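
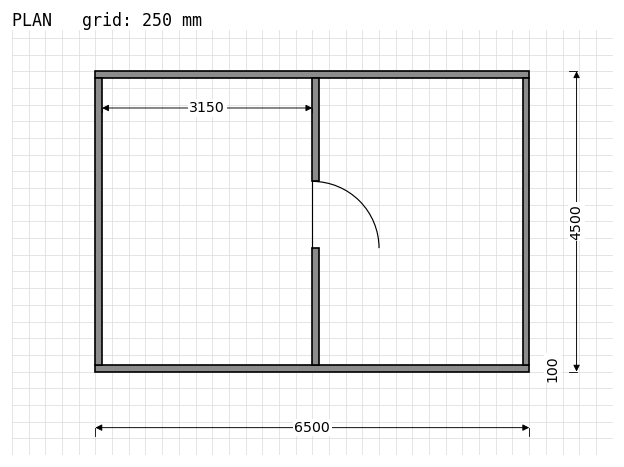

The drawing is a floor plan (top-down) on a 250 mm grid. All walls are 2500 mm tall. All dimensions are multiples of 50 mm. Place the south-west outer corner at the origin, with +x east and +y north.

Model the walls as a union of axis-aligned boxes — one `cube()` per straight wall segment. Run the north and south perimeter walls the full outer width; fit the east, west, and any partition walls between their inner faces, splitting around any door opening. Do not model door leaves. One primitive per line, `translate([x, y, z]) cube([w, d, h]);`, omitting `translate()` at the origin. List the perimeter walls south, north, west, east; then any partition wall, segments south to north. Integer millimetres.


cube([6500, 100, 2500]);
translate([0, 4400, 0]) cube([6500, 100, 2500]);
translate([0, 100, 0]) cube([100, 4300, 2500]);
translate([6400, 100, 0]) cube([100, 4300, 2500]);
translate([3250, 100, 0]) cube([100, 1750, 2500]);
translate([3250, 2850, 0]) cube([100, 1550, 2500]);


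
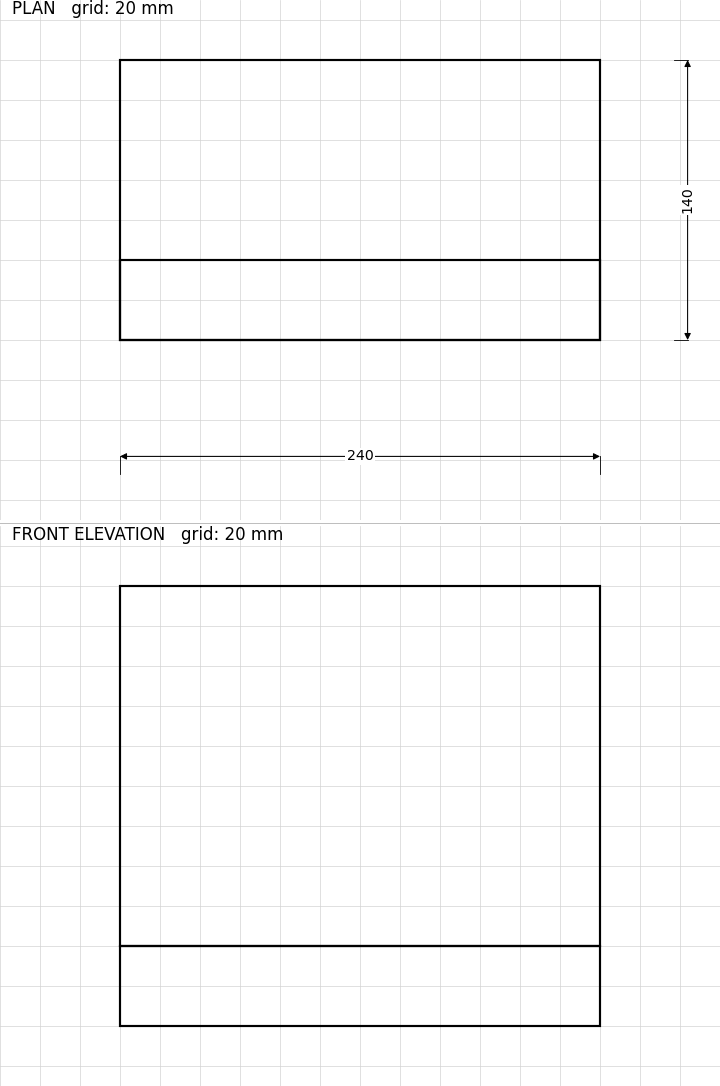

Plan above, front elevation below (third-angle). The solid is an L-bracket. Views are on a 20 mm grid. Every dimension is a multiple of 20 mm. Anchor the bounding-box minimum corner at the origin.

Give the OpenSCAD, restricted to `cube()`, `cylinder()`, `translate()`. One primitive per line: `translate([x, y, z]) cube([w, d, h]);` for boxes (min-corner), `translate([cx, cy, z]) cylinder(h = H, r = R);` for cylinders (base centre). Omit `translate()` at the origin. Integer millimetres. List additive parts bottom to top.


cube([240, 140, 40]);
translate([0, 0, 40]) cube([240, 40, 180]);


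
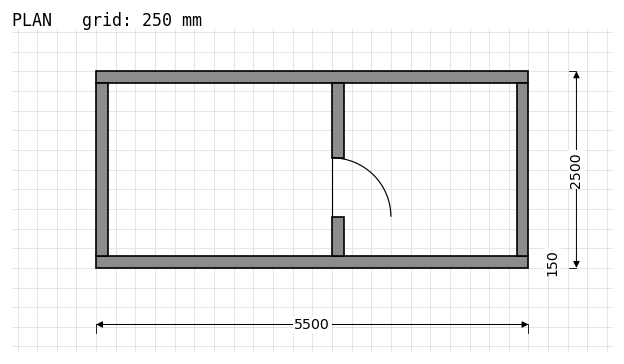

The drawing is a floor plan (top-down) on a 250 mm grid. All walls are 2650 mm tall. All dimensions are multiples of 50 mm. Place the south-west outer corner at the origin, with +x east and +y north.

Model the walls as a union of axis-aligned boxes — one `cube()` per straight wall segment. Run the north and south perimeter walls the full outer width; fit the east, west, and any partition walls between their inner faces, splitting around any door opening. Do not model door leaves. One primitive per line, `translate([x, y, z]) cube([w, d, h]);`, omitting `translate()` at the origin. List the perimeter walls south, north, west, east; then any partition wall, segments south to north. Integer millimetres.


cube([5500, 150, 2650]);
translate([0, 2350, 0]) cube([5500, 150, 2650]);
translate([0, 150, 0]) cube([150, 2200, 2650]);
translate([5350, 150, 0]) cube([150, 2200, 2650]);
translate([3000, 150, 0]) cube([150, 500, 2650]);
translate([3000, 1400, 0]) cube([150, 950, 2650]);


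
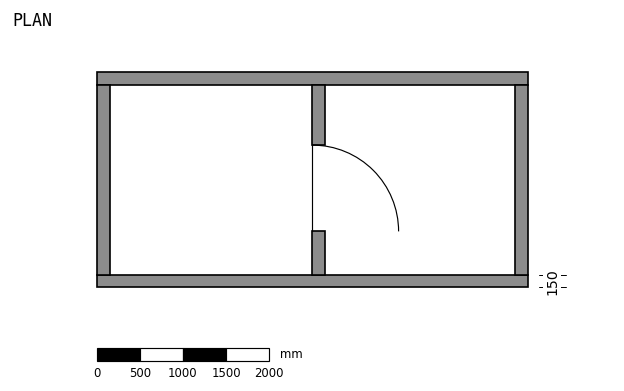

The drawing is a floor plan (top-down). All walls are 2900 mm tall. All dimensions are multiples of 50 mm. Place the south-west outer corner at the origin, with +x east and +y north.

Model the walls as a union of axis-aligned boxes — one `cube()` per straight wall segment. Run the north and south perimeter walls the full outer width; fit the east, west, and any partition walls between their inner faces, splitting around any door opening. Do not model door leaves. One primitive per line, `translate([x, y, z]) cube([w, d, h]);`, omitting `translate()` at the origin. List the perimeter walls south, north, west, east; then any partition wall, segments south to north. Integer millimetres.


cube([5000, 150, 2900]);
translate([0, 2350, 0]) cube([5000, 150, 2900]);
translate([0, 150, 0]) cube([150, 2200, 2900]);
translate([4850, 150, 0]) cube([150, 2200, 2900]);
translate([2500, 150, 0]) cube([150, 500, 2900]);
translate([2500, 1650, 0]) cube([150, 700, 2900]);


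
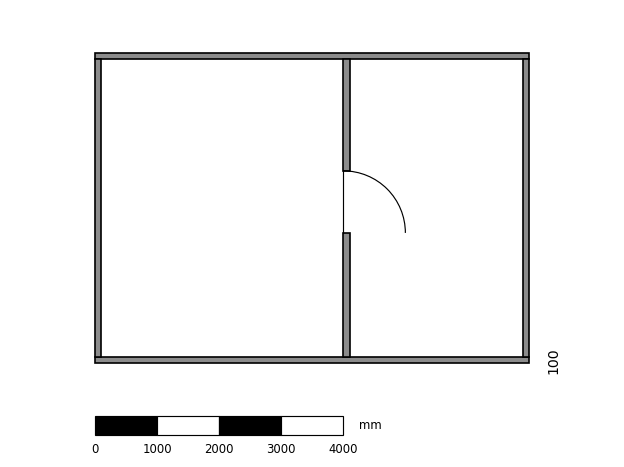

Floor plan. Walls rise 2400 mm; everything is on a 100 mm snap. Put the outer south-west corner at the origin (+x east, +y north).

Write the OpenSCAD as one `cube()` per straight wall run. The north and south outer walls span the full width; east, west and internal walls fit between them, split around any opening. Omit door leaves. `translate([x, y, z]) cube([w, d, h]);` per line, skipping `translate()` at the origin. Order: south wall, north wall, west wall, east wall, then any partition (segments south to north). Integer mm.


cube([7000, 100, 2400]);
translate([0, 4900, 0]) cube([7000, 100, 2400]);
translate([0, 100, 0]) cube([100, 4800, 2400]);
translate([6900, 100, 0]) cube([100, 4800, 2400]);
translate([4000, 100, 0]) cube([100, 2000, 2400]);
translate([4000, 3100, 0]) cube([100, 1800, 2400]);


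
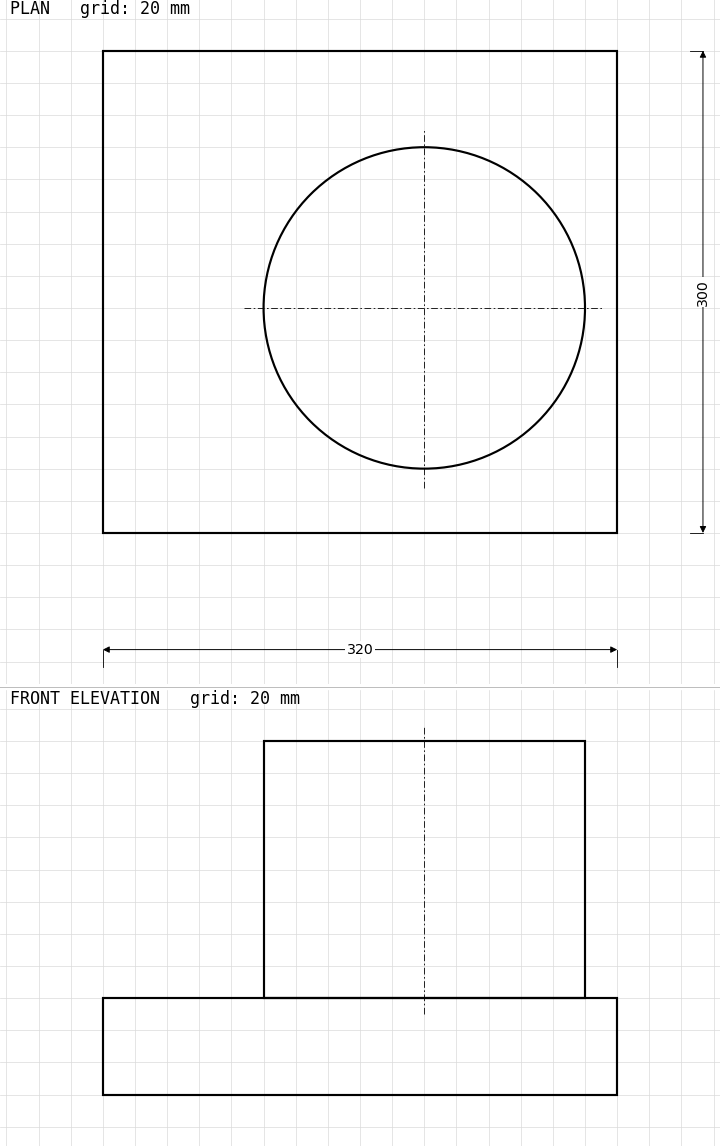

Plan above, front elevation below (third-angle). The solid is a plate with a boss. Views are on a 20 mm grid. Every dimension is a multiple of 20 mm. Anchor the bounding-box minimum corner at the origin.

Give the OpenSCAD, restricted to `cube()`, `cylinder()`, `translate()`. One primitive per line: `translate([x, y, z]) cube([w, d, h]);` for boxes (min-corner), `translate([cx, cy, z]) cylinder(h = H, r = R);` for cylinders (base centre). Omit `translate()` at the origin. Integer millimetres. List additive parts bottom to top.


cube([320, 300, 60]);
translate([200, 140, 60]) cylinder(h = 160, r = 100);


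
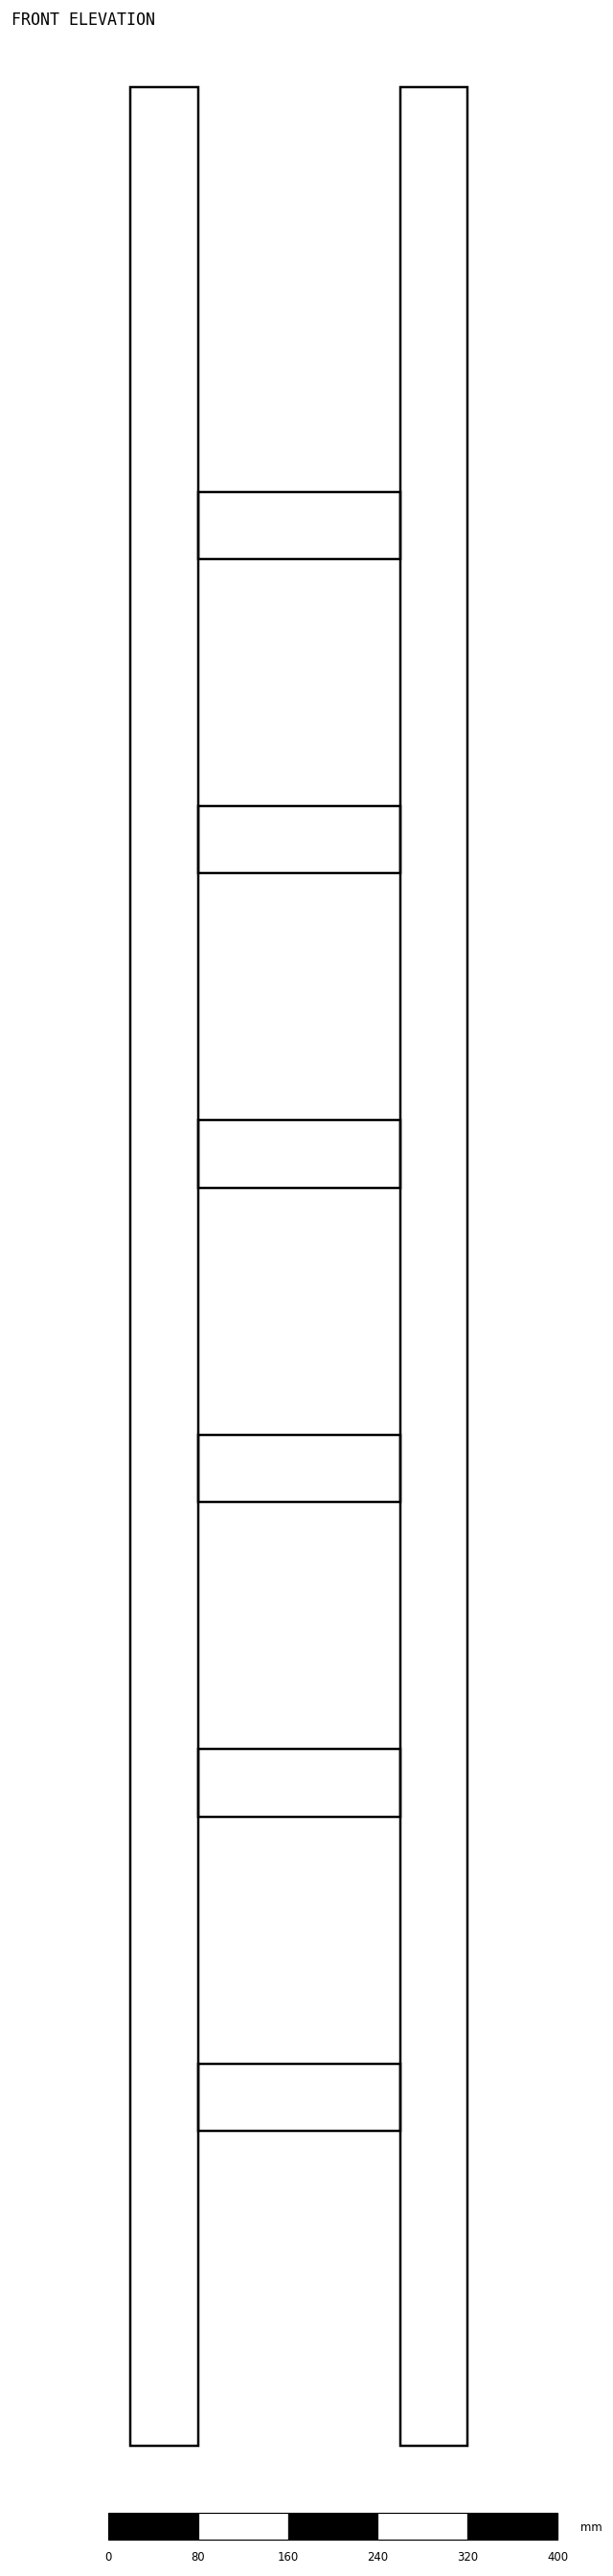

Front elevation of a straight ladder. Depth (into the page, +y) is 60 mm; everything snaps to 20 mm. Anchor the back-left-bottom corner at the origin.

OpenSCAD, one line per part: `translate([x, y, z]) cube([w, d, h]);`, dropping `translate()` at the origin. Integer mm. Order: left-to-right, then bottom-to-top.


cube([60, 60, 2100]);
translate([60, 0, 280]) cube([180, 60, 60]);
translate([60, 0, 560]) cube([180, 60, 60]);
translate([60, 0, 840]) cube([180, 60, 60]);
translate([60, 0, 1120]) cube([180, 60, 60]);
translate([60, 0, 1400]) cube([180, 60, 60]);
translate([60, 0, 1680]) cube([180, 60, 60]);
translate([240, 0, 0]) cube([60, 60, 2100]);


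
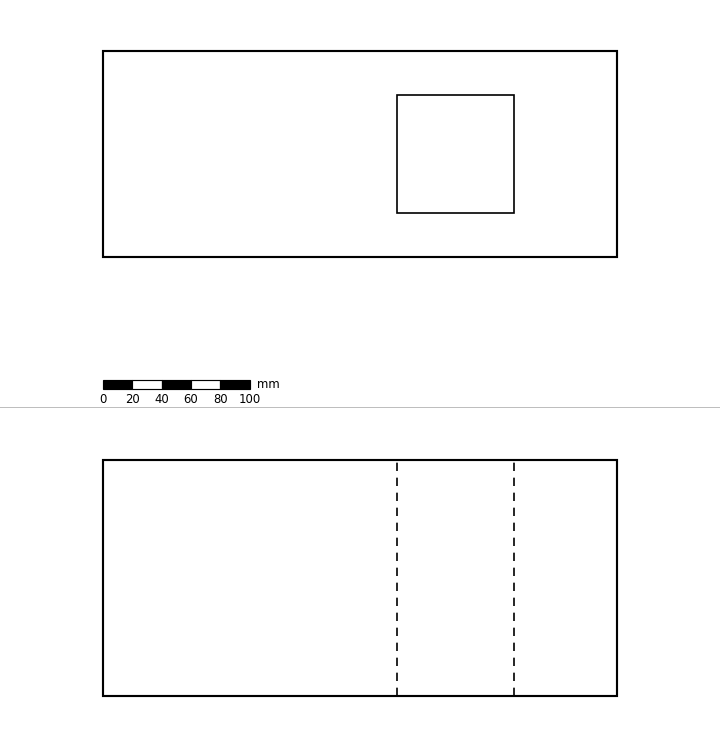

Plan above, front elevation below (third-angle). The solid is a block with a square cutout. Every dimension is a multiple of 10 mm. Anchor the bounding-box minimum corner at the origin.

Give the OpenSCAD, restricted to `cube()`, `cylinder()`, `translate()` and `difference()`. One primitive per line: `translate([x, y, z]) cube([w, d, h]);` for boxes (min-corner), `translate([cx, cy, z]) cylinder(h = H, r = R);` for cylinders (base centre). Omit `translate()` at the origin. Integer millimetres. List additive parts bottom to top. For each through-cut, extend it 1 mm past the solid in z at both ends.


difference() {
  cube([350, 140, 160]);
  translate([200, 30, -1]) cube([80, 80, 162]);
}


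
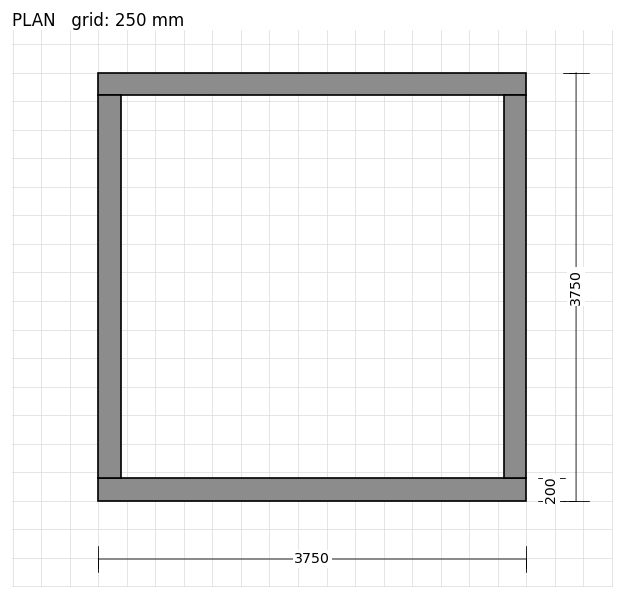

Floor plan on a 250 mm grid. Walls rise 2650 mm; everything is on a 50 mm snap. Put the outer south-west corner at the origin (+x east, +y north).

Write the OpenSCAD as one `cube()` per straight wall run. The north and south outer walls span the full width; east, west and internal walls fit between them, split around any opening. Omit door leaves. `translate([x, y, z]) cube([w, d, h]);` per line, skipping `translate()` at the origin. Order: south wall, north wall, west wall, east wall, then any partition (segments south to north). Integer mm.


cube([3750, 200, 2650]);
translate([0, 3550, 0]) cube([3750, 200, 2650]);
translate([0, 200, 0]) cube([200, 3350, 2650]);
translate([3550, 200, 0]) cube([200, 3350, 2650]);


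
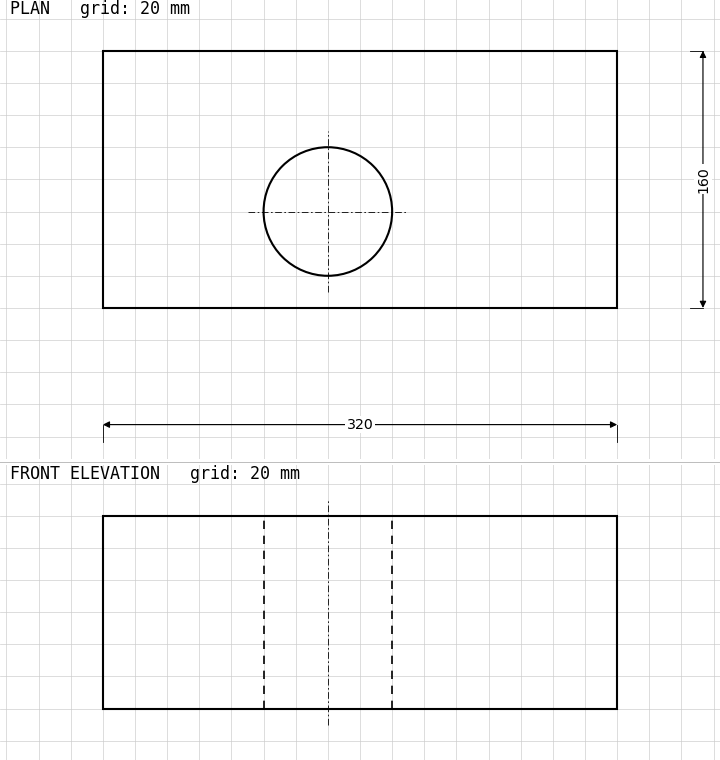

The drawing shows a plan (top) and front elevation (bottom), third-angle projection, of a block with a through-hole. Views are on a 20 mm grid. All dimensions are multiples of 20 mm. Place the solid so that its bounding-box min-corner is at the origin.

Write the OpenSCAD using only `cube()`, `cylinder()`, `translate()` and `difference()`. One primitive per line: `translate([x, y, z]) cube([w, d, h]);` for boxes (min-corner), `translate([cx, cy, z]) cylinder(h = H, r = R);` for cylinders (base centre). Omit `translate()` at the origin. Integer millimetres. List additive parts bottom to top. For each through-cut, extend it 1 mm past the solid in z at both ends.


difference() {
  cube([320, 160, 120]);
  translate([140, 60, -1]) cylinder(h = 122, r = 40);
}


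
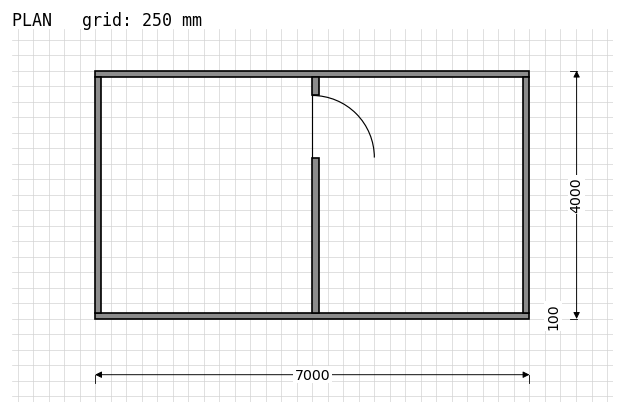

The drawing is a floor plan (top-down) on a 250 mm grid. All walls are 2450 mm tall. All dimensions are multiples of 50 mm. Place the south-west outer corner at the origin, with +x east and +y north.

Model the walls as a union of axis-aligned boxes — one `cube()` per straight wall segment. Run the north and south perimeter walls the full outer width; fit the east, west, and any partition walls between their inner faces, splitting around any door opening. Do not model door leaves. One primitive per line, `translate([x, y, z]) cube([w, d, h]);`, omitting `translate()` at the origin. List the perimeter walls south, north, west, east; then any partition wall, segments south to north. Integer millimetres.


cube([7000, 100, 2450]);
translate([0, 3900, 0]) cube([7000, 100, 2450]);
translate([0, 100, 0]) cube([100, 3800, 2450]);
translate([6900, 100, 0]) cube([100, 3800, 2450]);
translate([3500, 100, 0]) cube([100, 2500, 2450]);
translate([3500, 3600, 0]) cube([100, 300, 2450]);


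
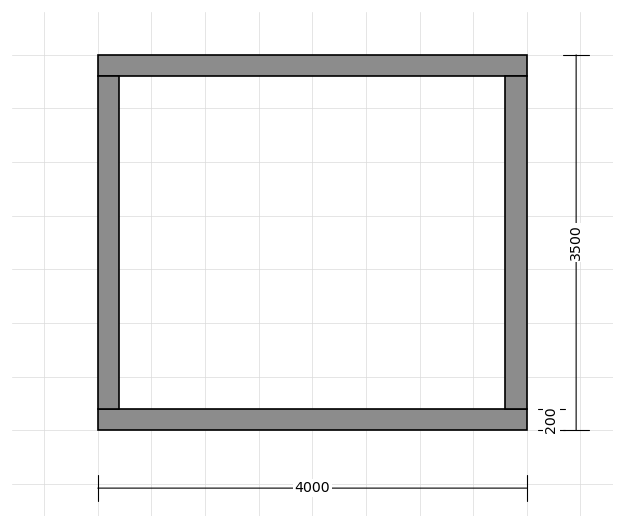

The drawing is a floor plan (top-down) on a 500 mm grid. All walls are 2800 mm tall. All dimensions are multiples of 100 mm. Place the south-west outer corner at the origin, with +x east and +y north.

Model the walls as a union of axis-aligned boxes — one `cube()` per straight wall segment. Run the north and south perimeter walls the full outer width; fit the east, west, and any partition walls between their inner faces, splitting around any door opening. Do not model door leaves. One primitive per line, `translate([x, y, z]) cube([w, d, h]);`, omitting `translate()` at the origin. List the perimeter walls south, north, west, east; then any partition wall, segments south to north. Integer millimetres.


cube([4000, 200, 2800]);
translate([0, 3300, 0]) cube([4000, 200, 2800]);
translate([0, 200, 0]) cube([200, 3100, 2800]);
translate([3800, 200, 0]) cube([200, 3100, 2800]);


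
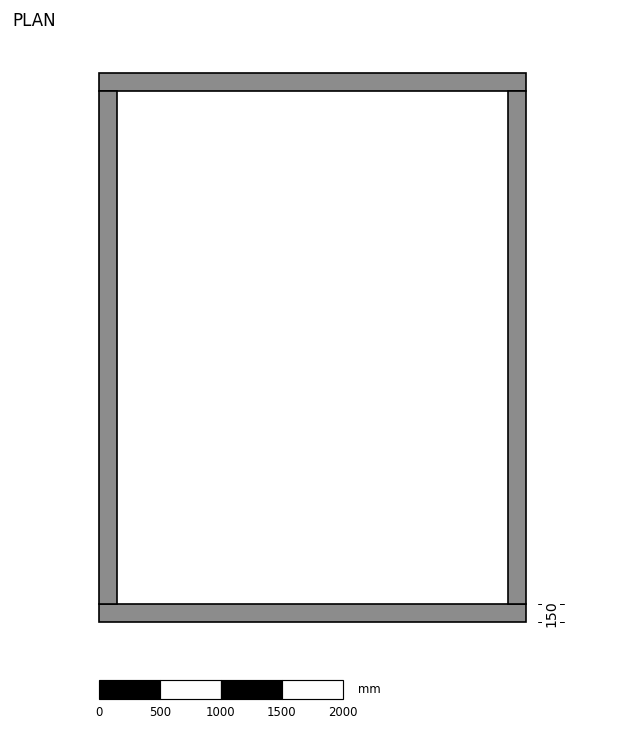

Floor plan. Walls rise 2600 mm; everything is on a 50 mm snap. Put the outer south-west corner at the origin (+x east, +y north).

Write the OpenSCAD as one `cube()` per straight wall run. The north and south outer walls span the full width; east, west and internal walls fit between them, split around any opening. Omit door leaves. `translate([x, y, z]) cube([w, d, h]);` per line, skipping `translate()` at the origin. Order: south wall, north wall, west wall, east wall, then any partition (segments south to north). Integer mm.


cube([3500, 150, 2600]);
translate([0, 4350, 0]) cube([3500, 150, 2600]);
translate([0, 150, 0]) cube([150, 4200, 2600]);
translate([3350, 150, 0]) cube([150, 4200, 2600]);


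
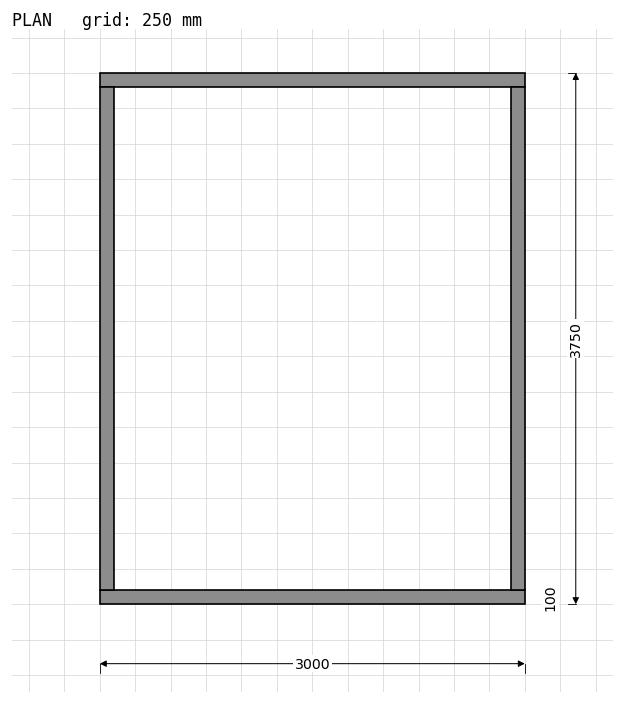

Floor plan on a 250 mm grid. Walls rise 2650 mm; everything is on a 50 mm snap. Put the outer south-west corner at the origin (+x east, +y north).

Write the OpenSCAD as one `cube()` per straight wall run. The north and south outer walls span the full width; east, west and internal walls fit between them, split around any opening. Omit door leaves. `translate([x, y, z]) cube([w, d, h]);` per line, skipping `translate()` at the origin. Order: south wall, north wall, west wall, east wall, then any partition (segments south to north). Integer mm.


cube([3000, 100, 2650]);
translate([0, 3650, 0]) cube([3000, 100, 2650]);
translate([0, 100, 0]) cube([100, 3550, 2650]);
translate([2900, 100, 0]) cube([100, 3550, 2650]);


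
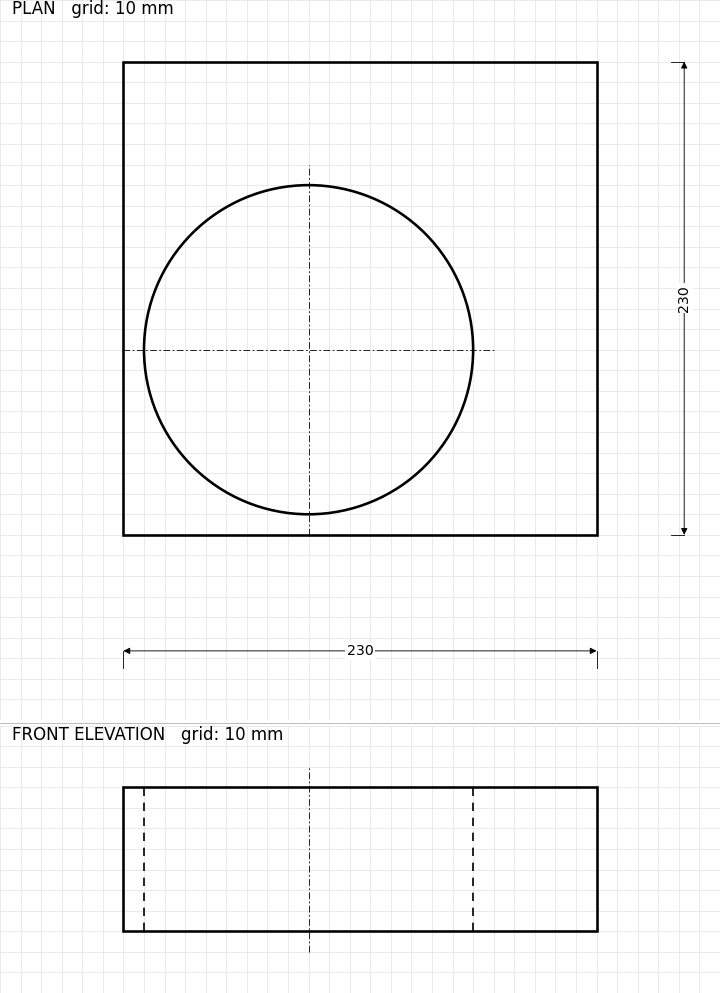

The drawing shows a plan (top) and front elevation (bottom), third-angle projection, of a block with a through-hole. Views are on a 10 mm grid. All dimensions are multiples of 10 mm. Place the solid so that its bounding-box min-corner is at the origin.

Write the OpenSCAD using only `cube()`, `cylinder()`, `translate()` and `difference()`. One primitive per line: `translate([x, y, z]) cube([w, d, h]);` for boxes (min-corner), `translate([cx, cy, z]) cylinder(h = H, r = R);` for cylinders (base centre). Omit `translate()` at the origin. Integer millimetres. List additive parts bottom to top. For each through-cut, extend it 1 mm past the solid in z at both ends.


difference() {
  cube([230, 230, 70]);
  translate([90, 90, -1]) cylinder(h = 72, r = 80);
}


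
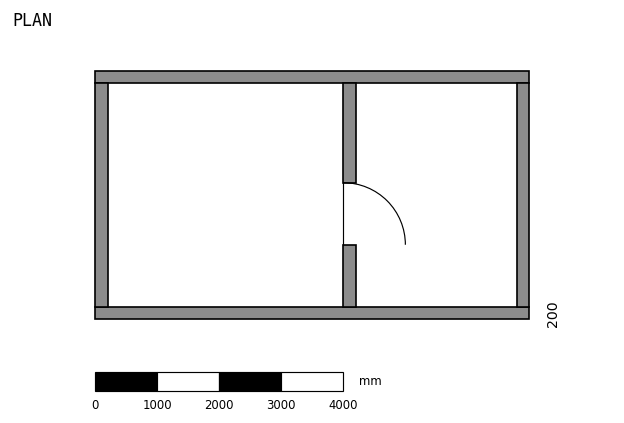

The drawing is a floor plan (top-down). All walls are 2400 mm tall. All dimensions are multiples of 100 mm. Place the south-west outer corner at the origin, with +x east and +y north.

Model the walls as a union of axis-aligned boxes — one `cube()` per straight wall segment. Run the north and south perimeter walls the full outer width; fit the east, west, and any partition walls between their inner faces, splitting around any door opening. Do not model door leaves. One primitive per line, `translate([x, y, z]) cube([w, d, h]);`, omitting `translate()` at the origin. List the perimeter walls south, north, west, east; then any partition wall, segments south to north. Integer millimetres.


cube([7000, 200, 2400]);
translate([0, 3800, 0]) cube([7000, 200, 2400]);
translate([0, 200, 0]) cube([200, 3600, 2400]);
translate([6800, 200, 0]) cube([200, 3600, 2400]);
translate([4000, 200, 0]) cube([200, 1000, 2400]);
translate([4000, 2200, 0]) cube([200, 1600, 2400]);


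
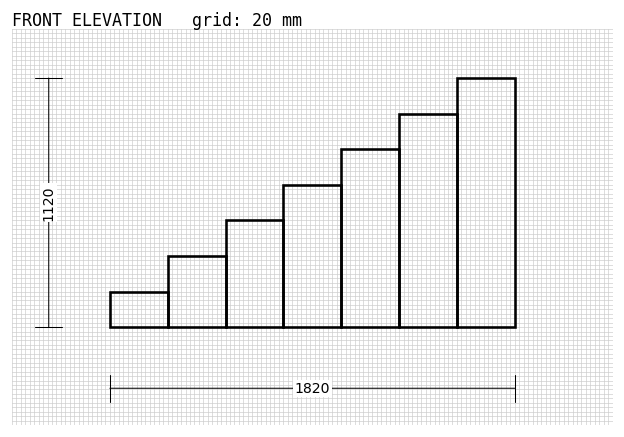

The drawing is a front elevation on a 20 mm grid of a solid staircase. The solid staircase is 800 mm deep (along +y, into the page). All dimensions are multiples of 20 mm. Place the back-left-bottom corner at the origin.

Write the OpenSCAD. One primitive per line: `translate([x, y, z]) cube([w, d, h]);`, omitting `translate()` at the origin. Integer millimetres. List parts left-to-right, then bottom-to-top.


cube([260, 800, 160]);
translate([260, 0, 0]) cube([260, 800, 320]);
translate([520, 0, 0]) cube([260, 800, 480]);
translate([780, 0, 0]) cube([260, 800, 640]);
translate([1040, 0, 0]) cube([260, 800, 800]);
translate([1300, 0, 0]) cube([260, 800, 960]);
translate([1560, 0, 0]) cube([260, 800, 1120]);


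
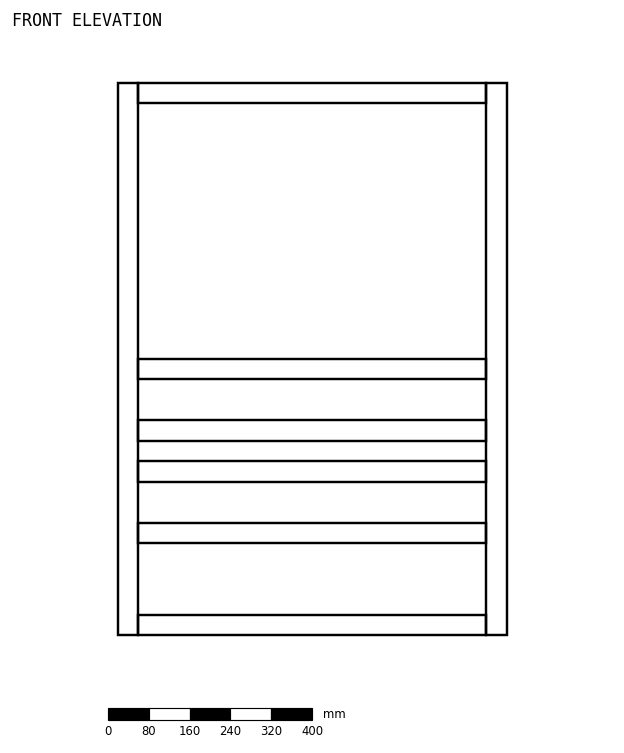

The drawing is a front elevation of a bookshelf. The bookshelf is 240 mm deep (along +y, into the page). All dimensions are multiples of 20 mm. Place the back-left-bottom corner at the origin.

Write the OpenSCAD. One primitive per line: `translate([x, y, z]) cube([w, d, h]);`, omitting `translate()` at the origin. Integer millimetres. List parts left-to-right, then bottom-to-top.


cube([40, 240, 1080]);
translate([40, 0, 0]) cube([680, 240, 40]);
translate([40, 0, 180]) cube([680, 240, 40]);
translate([40, 0, 300]) cube([680, 240, 40]);
translate([40, 0, 380]) cube([680, 240, 40]);
translate([40, 0, 500]) cube([680, 240, 40]);
translate([40, 0, 1040]) cube([680, 240, 40]);
translate([720, 0, 0]) cube([40, 240, 1080]);


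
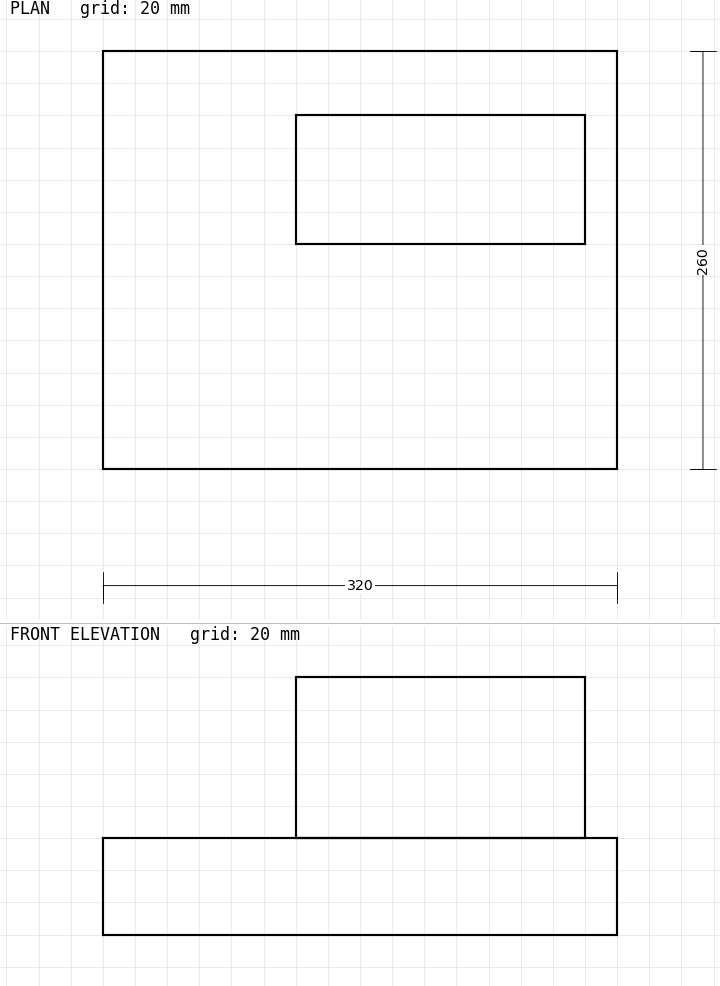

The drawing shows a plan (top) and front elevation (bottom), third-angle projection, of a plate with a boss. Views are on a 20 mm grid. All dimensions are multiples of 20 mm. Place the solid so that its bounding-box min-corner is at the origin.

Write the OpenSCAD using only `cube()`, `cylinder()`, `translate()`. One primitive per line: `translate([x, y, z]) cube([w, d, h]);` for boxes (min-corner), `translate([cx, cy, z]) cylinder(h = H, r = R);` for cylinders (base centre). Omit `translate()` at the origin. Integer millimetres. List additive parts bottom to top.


cube([320, 260, 60]);
translate([120, 140, 60]) cube([180, 80, 100]);


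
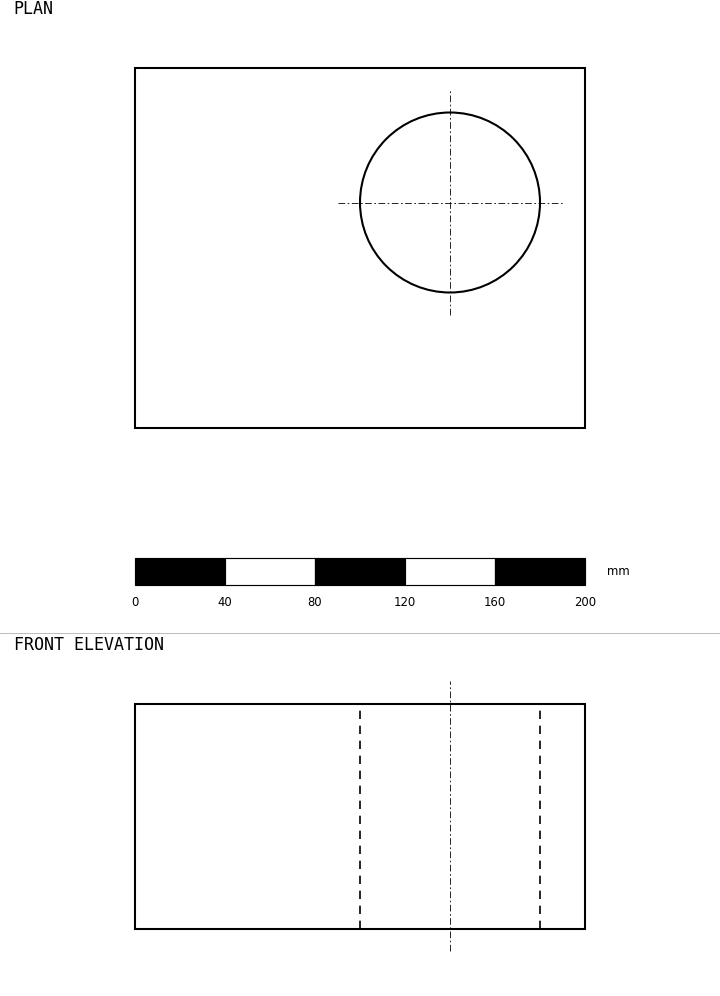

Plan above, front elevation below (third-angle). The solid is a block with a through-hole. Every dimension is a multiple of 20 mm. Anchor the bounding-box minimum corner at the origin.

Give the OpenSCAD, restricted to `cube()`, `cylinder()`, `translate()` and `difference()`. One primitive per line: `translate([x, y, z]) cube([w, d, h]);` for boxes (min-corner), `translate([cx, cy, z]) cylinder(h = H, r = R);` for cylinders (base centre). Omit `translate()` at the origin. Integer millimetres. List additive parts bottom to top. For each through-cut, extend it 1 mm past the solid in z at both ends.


difference() {
  cube([200, 160, 100]);
  translate([140, 100, -1]) cylinder(h = 102, r = 40);
}


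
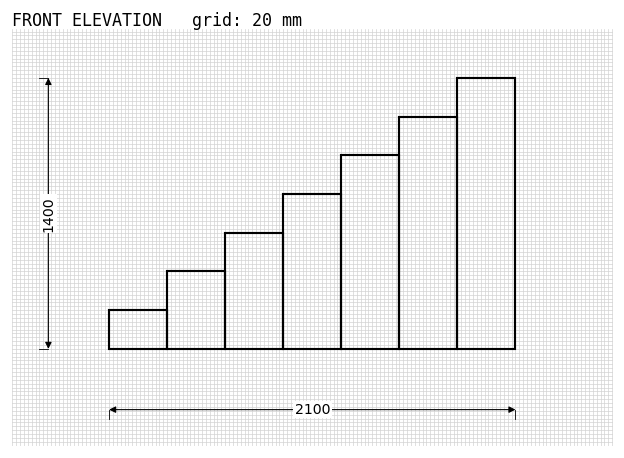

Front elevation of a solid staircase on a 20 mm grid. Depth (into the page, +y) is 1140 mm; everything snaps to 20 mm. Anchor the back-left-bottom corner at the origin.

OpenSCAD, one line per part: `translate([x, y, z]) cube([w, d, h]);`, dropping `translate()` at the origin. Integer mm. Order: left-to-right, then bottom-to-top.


cube([300, 1140, 200]);
translate([300, 0, 0]) cube([300, 1140, 400]);
translate([600, 0, 0]) cube([300, 1140, 600]);
translate([900, 0, 0]) cube([300, 1140, 800]);
translate([1200, 0, 0]) cube([300, 1140, 1000]);
translate([1500, 0, 0]) cube([300, 1140, 1200]);
translate([1800, 0, 0]) cube([300, 1140, 1400]);


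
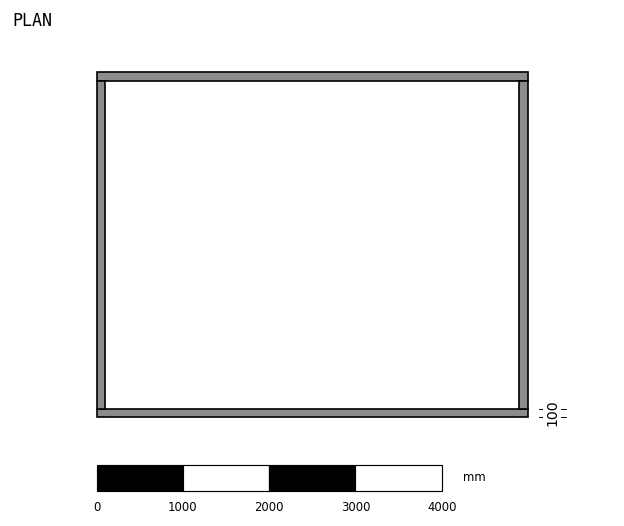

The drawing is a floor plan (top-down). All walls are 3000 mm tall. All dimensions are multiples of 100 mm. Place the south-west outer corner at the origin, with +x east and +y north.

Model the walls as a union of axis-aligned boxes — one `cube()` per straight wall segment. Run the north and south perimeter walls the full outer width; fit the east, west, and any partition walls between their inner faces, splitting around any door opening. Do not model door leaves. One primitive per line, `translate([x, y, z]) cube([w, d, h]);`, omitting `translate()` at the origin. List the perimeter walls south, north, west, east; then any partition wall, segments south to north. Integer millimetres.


cube([5000, 100, 3000]);
translate([0, 3900, 0]) cube([5000, 100, 3000]);
translate([0, 100, 0]) cube([100, 3800, 3000]);
translate([4900, 100, 0]) cube([100, 3800, 3000]);


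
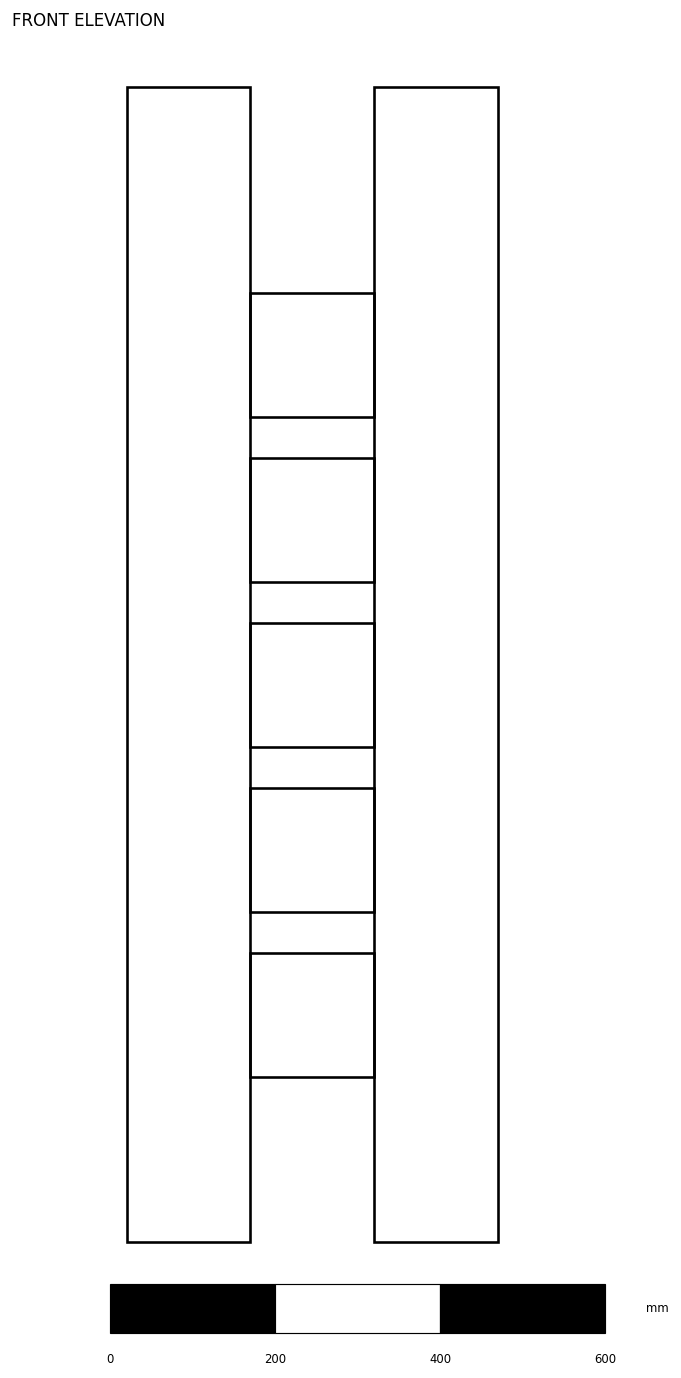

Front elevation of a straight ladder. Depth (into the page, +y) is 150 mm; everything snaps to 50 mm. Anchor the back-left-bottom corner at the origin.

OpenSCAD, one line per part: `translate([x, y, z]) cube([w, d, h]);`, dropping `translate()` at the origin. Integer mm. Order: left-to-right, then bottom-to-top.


cube([150, 150, 1400]);
translate([150, 0, 200]) cube([150, 150, 150]);
translate([150, 0, 400]) cube([150, 150, 150]);
translate([150, 0, 600]) cube([150, 150, 150]);
translate([150, 0, 800]) cube([150, 150, 150]);
translate([150, 0, 1000]) cube([150, 150, 150]);
translate([300, 0, 0]) cube([150, 150, 1400]);


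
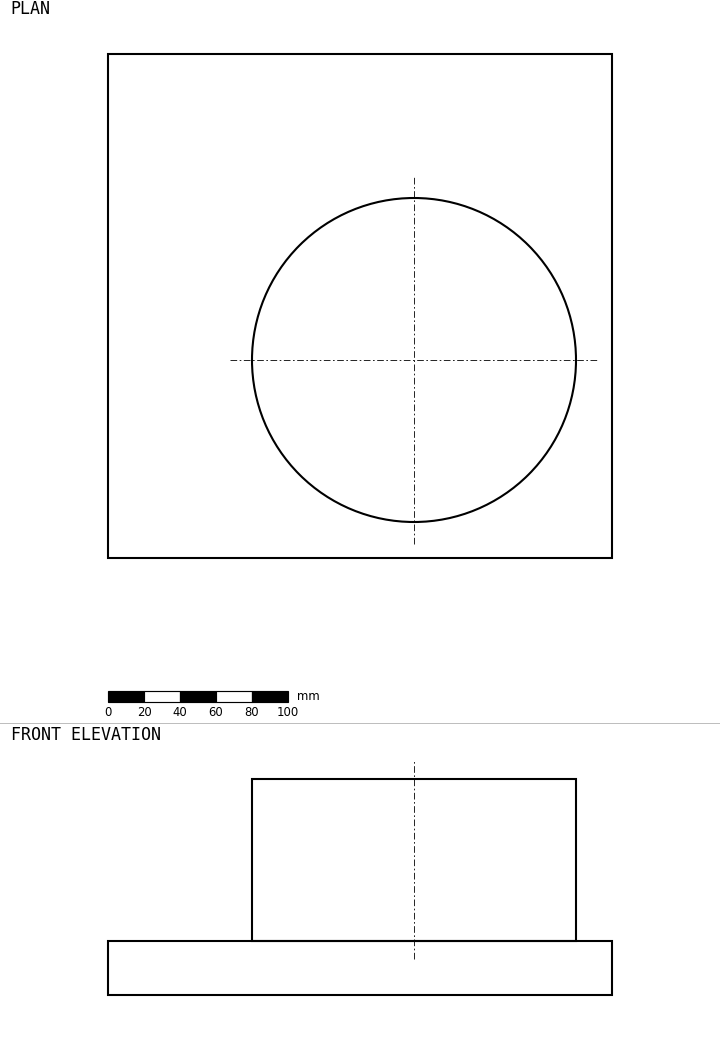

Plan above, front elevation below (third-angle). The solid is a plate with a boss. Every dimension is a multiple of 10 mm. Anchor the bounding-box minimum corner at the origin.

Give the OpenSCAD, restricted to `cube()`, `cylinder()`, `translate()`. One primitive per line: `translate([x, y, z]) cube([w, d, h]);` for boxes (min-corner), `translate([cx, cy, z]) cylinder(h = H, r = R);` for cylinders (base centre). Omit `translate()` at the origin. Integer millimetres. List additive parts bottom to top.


cube([280, 280, 30]);
translate([170, 110, 30]) cylinder(h = 90, r = 90);


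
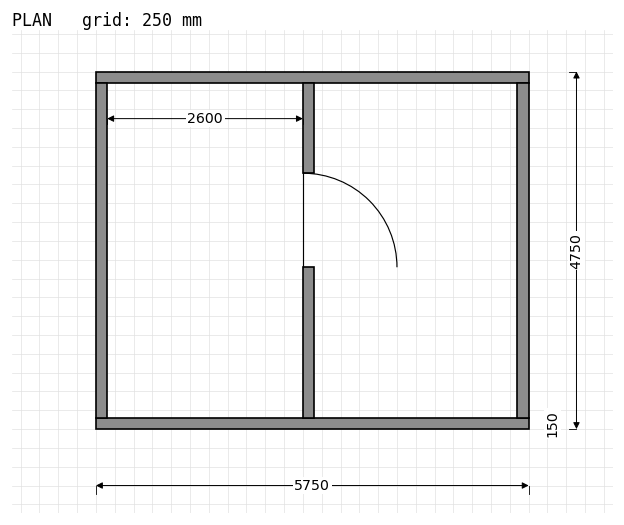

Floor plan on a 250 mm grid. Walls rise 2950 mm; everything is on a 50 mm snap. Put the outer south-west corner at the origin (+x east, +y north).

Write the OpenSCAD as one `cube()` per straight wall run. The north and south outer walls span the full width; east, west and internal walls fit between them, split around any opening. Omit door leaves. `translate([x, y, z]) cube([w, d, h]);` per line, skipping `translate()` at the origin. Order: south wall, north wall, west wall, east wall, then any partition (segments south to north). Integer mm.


cube([5750, 150, 2950]);
translate([0, 4600, 0]) cube([5750, 150, 2950]);
translate([0, 150, 0]) cube([150, 4450, 2950]);
translate([5600, 150, 0]) cube([150, 4450, 2950]);
translate([2750, 150, 0]) cube([150, 2000, 2950]);
translate([2750, 3400, 0]) cube([150, 1200, 2950]);


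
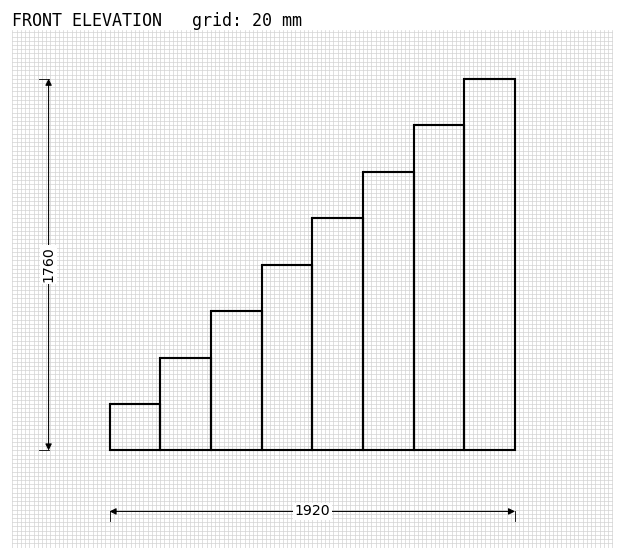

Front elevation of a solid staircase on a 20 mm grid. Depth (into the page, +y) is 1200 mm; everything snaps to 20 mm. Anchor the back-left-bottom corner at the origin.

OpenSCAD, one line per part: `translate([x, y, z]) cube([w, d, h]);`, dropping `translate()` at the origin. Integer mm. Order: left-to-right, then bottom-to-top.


cube([240, 1200, 220]);
translate([240, 0, 0]) cube([240, 1200, 440]);
translate([480, 0, 0]) cube([240, 1200, 660]);
translate([720, 0, 0]) cube([240, 1200, 880]);
translate([960, 0, 0]) cube([240, 1200, 1100]);
translate([1200, 0, 0]) cube([240, 1200, 1320]);
translate([1440, 0, 0]) cube([240, 1200, 1540]);
translate([1680, 0, 0]) cube([240, 1200, 1760]);


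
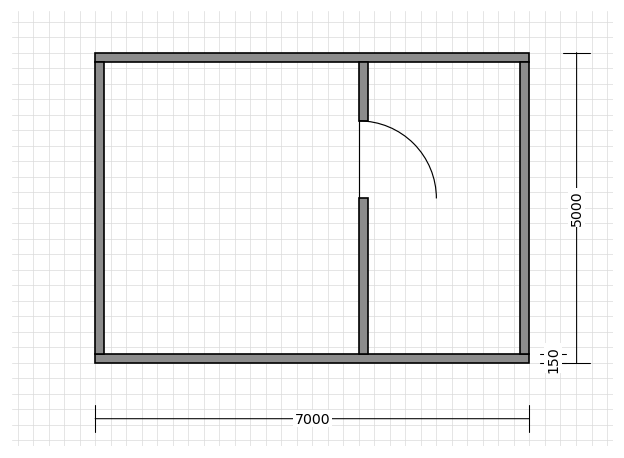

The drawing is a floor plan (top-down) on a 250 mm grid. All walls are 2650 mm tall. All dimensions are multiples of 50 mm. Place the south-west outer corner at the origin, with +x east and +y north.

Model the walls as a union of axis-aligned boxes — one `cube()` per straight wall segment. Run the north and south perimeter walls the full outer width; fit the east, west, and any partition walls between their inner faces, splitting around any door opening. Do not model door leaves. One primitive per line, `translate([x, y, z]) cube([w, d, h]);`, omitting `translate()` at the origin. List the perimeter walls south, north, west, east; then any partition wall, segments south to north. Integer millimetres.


cube([7000, 150, 2650]);
translate([0, 4850, 0]) cube([7000, 150, 2650]);
translate([0, 150, 0]) cube([150, 4700, 2650]);
translate([6850, 150, 0]) cube([150, 4700, 2650]);
translate([4250, 150, 0]) cube([150, 2500, 2650]);
translate([4250, 3900, 0]) cube([150, 950, 2650]);


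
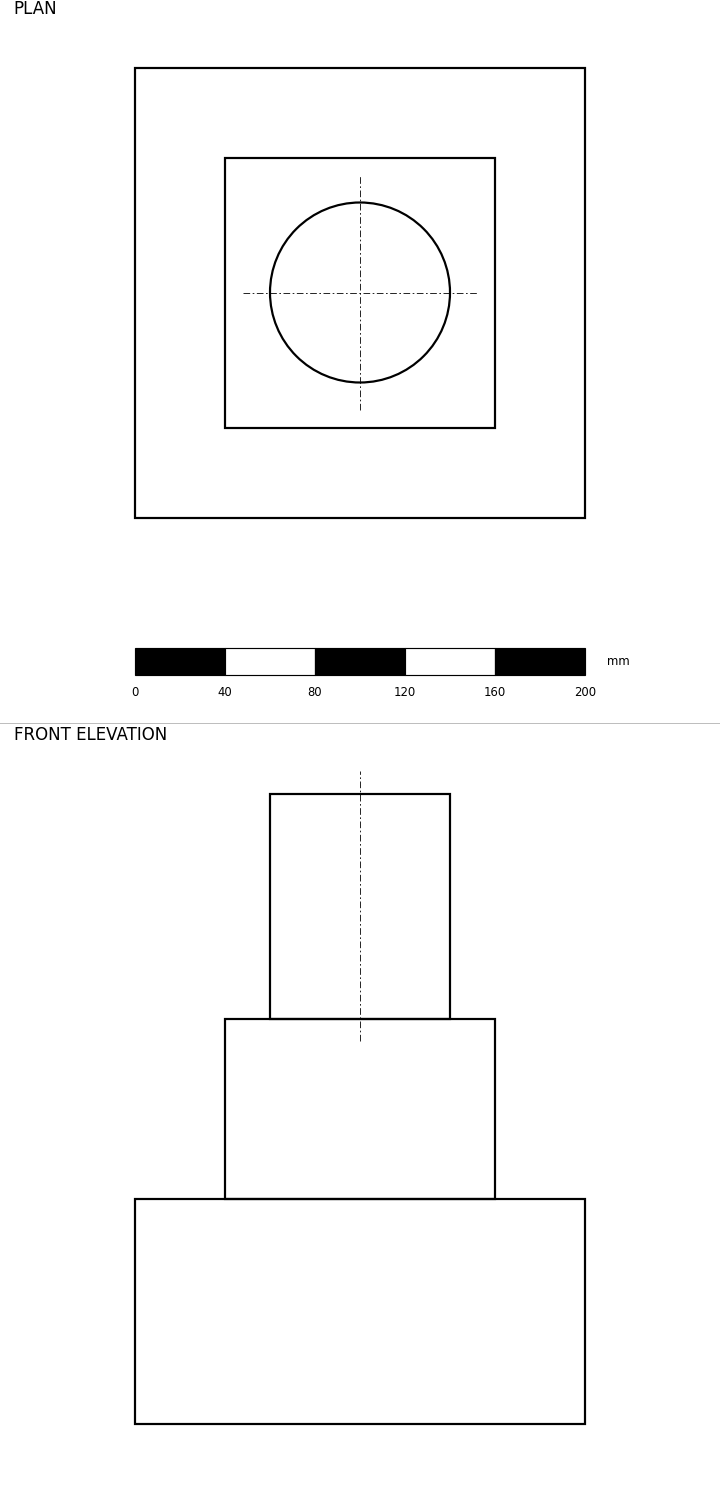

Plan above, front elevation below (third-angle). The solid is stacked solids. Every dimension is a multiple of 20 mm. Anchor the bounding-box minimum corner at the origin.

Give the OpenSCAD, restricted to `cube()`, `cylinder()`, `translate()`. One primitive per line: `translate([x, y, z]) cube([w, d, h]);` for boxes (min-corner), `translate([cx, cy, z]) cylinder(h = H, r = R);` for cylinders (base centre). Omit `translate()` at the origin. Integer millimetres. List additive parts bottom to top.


cube([200, 200, 100]);
translate([40, 40, 100]) cube([120, 120, 80]);
translate([100, 100, 180]) cylinder(h = 100, r = 40);


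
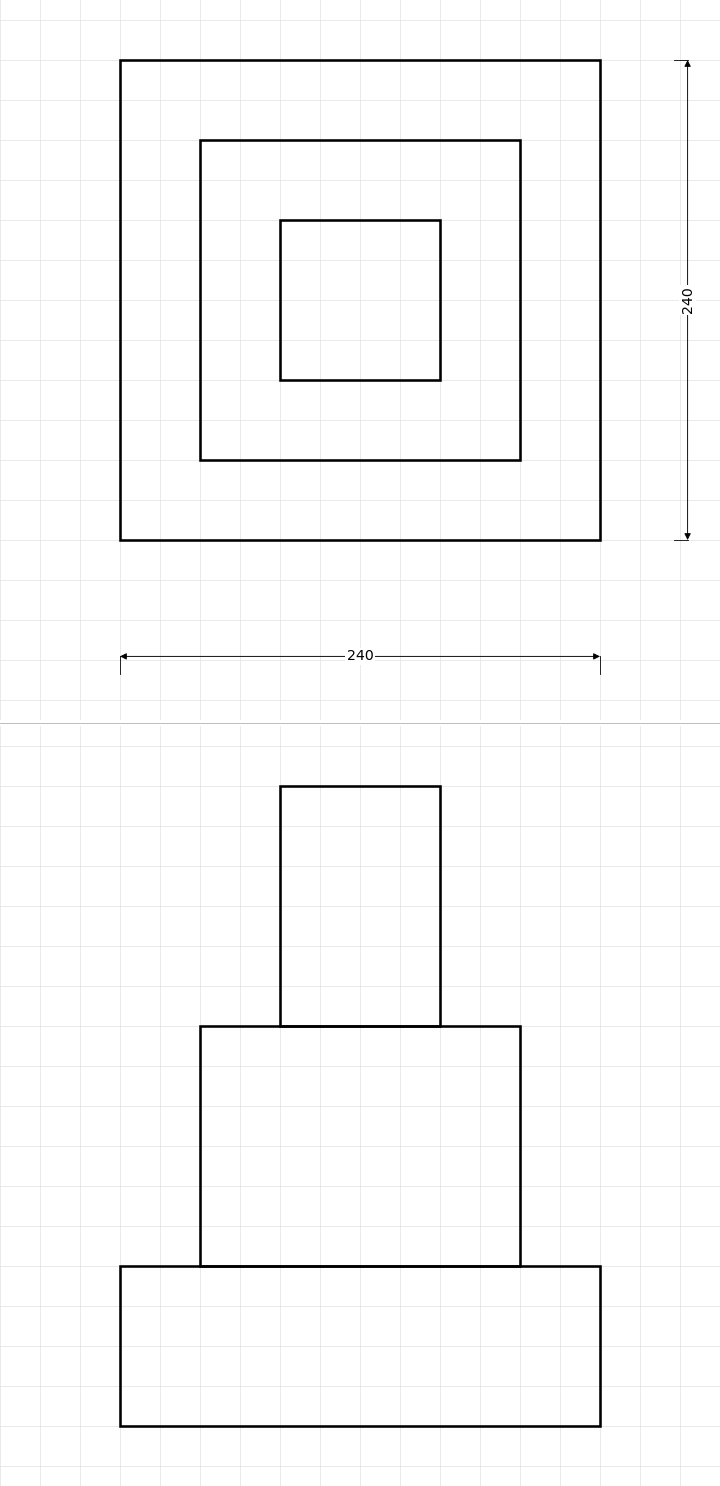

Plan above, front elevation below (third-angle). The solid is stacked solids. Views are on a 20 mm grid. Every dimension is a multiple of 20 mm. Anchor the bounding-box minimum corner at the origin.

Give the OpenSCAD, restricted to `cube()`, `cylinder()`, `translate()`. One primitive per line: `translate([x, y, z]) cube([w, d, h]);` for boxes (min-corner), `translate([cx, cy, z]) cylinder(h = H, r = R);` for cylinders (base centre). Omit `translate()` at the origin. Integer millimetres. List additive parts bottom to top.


cube([240, 240, 80]);
translate([40, 40, 80]) cube([160, 160, 120]);
translate([80, 80, 200]) cube([80, 80, 120]);


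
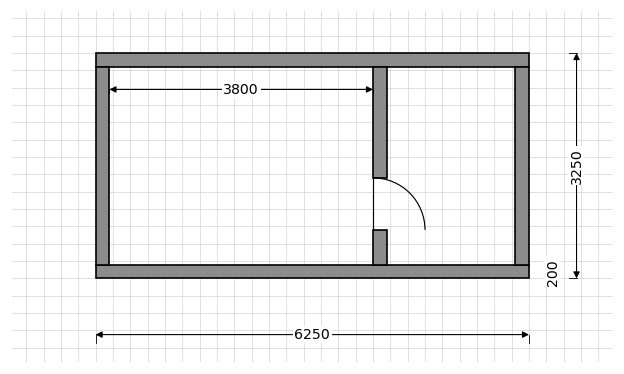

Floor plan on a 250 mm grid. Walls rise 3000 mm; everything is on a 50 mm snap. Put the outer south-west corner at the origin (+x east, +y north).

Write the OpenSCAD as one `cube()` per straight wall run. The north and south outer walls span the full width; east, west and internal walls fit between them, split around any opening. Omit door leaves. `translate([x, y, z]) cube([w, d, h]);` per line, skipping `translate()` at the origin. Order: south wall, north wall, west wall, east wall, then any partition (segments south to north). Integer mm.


cube([6250, 200, 3000]);
translate([0, 3050, 0]) cube([6250, 200, 3000]);
translate([0, 200, 0]) cube([200, 2850, 3000]);
translate([6050, 200, 0]) cube([200, 2850, 3000]);
translate([4000, 200, 0]) cube([200, 500, 3000]);
translate([4000, 1450, 0]) cube([200, 1600, 3000]);


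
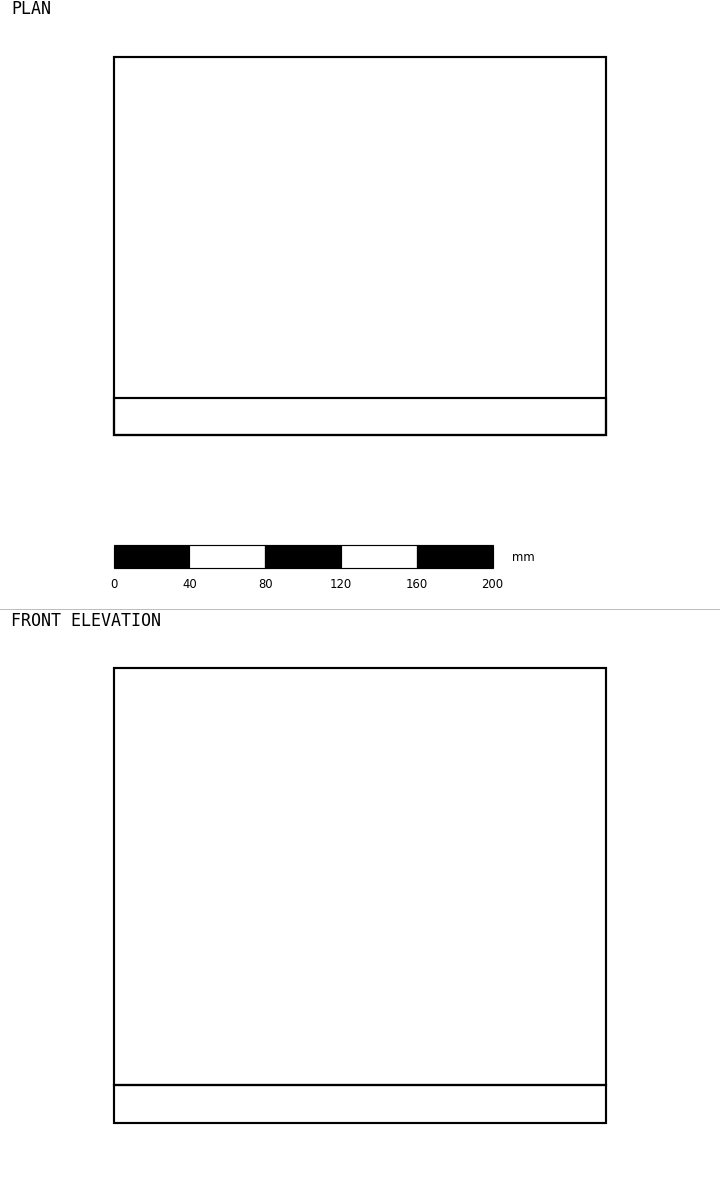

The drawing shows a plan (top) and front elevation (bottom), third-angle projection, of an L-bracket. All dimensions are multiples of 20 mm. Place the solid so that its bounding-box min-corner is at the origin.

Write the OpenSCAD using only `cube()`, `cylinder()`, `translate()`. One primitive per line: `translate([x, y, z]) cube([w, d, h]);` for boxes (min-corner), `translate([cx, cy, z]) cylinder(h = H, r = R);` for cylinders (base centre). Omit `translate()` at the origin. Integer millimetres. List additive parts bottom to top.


cube([260, 200, 20]);
translate([0, 0, 20]) cube([260, 20, 220]);


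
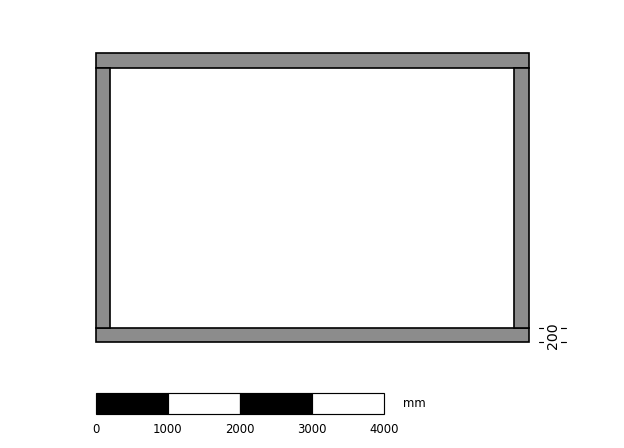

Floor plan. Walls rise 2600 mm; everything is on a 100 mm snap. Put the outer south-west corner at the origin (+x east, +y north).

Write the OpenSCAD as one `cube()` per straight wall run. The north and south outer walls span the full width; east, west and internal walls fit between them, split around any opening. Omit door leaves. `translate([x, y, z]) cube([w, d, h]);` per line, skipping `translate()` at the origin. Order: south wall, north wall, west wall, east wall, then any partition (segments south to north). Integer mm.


cube([6000, 200, 2600]);
translate([0, 3800, 0]) cube([6000, 200, 2600]);
translate([0, 200, 0]) cube([200, 3600, 2600]);
translate([5800, 200, 0]) cube([200, 3600, 2600]);


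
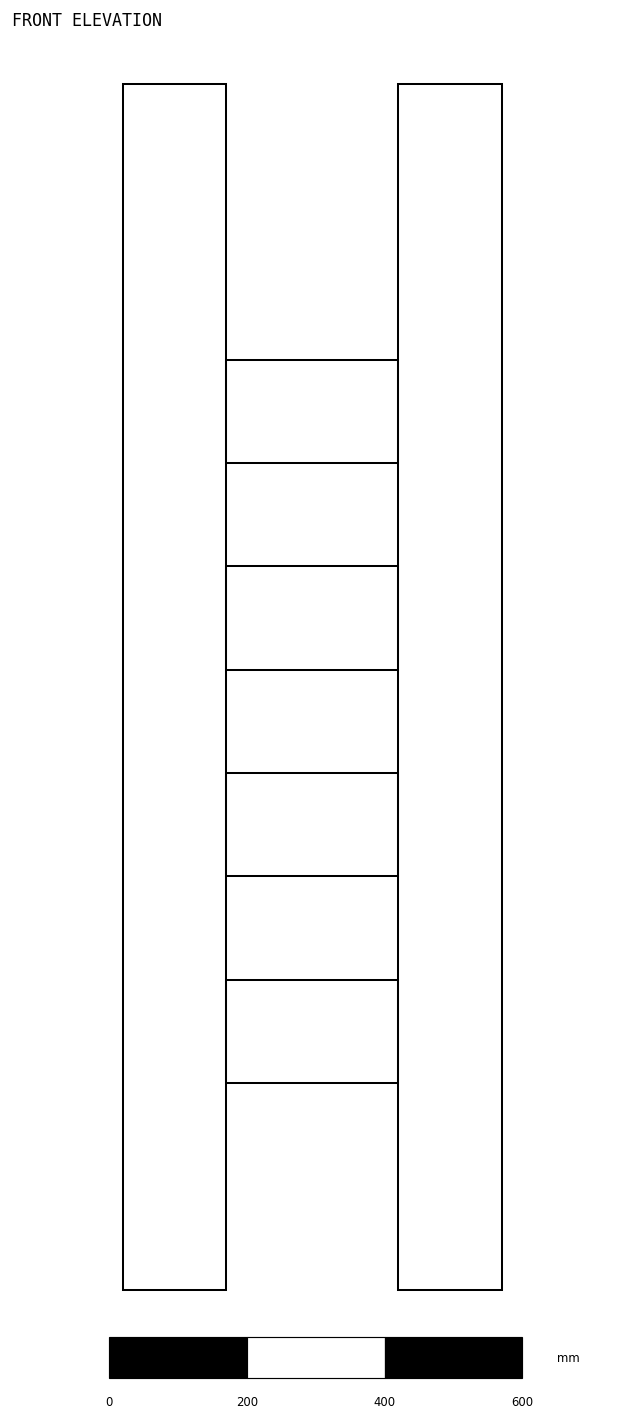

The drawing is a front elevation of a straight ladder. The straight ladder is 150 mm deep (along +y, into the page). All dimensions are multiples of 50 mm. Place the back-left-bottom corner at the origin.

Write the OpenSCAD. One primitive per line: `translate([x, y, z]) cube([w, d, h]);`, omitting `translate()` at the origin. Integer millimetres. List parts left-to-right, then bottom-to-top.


cube([150, 150, 1750]);
translate([150, 0, 300]) cube([250, 150, 150]);
translate([150, 0, 600]) cube([250, 150, 150]);
translate([150, 0, 900]) cube([250, 150, 150]);
translate([150, 0, 1200]) cube([250, 150, 150]);
translate([400, 0, 0]) cube([150, 150, 1750]);


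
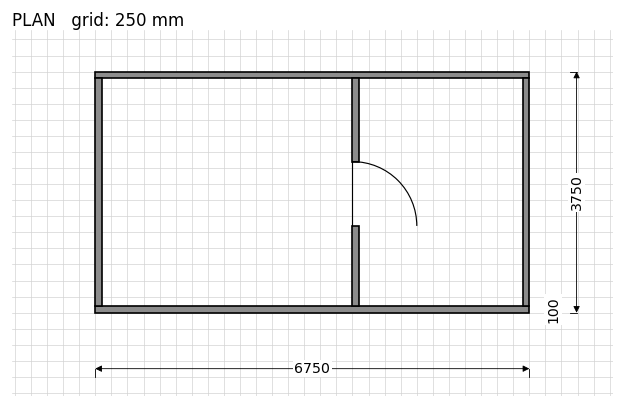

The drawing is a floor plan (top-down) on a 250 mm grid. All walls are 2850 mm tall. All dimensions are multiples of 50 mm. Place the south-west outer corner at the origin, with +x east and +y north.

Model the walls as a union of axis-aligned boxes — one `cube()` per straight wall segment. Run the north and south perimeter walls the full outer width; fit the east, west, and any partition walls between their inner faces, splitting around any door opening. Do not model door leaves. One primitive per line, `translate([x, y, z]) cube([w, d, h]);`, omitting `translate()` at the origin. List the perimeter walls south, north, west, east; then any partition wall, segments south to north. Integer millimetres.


cube([6750, 100, 2850]);
translate([0, 3650, 0]) cube([6750, 100, 2850]);
translate([0, 100, 0]) cube([100, 3550, 2850]);
translate([6650, 100, 0]) cube([100, 3550, 2850]);
translate([4000, 100, 0]) cube([100, 1250, 2850]);
translate([4000, 2350, 0]) cube([100, 1300, 2850]);


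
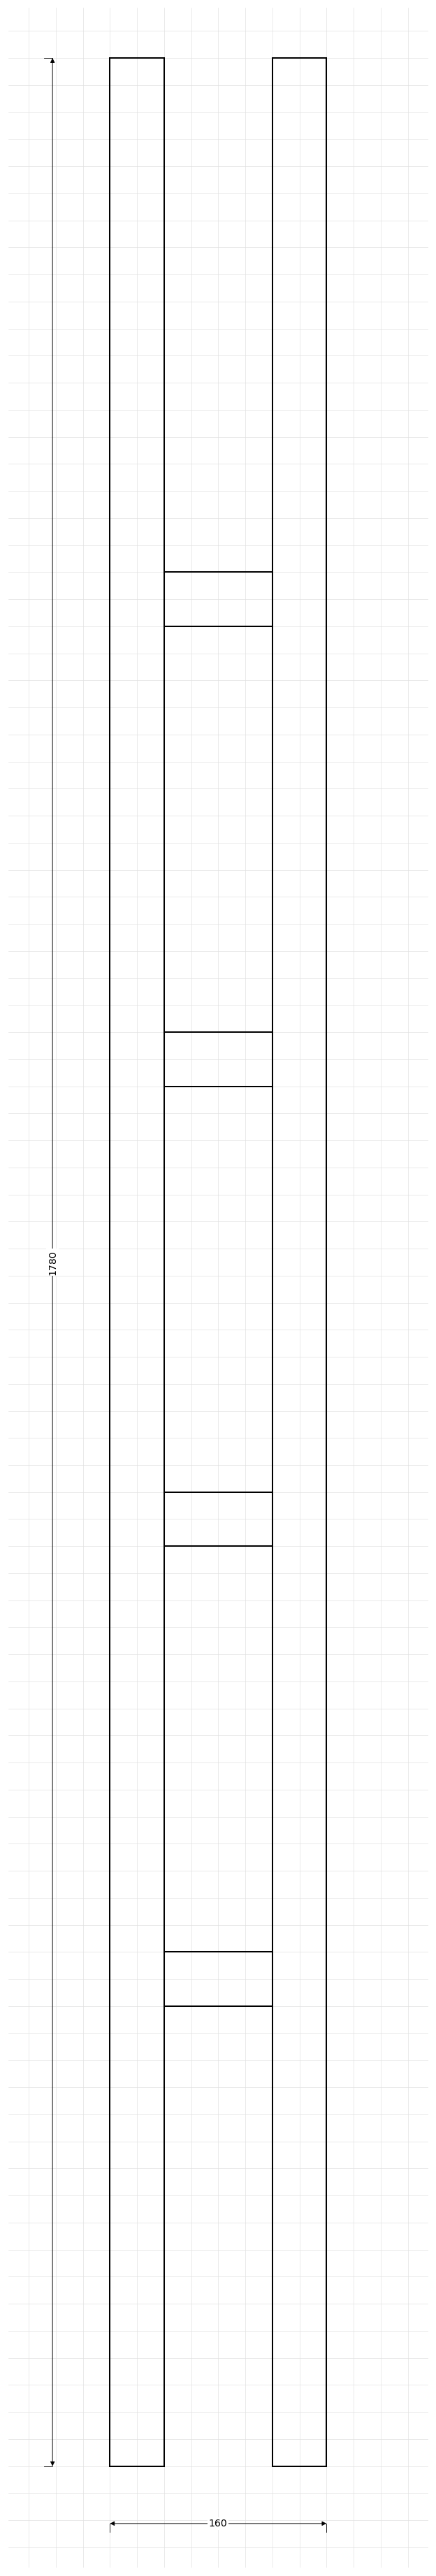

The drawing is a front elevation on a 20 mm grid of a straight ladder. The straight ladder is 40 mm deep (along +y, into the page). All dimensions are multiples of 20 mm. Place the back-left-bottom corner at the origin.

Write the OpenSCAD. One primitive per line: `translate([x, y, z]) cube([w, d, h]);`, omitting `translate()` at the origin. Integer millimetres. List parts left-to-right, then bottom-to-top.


cube([40, 40, 1780]);
translate([40, 0, 340]) cube([80, 40, 40]);
translate([40, 0, 680]) cube([80, 40, 40]);
translate([40, 0, 1020]) cube([80, 40, 40]);
translate([40, 0, 1360]) cube([80, 40, 40]);
translate([120, 0, 0]) cube([40, 40, 1780]);


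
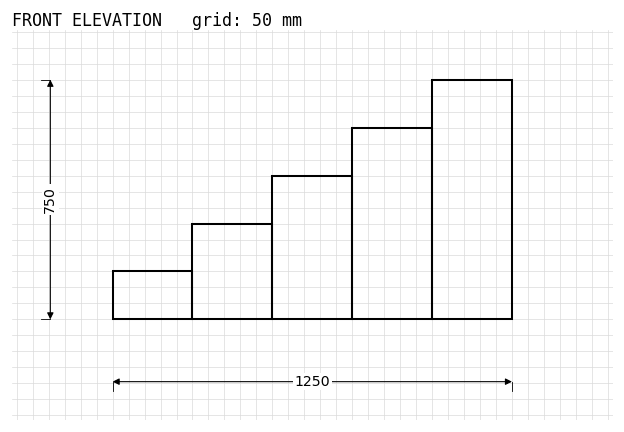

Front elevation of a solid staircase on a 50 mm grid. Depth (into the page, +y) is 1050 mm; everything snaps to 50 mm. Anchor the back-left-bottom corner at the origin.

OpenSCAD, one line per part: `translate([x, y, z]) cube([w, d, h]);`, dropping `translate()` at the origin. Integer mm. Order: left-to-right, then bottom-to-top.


cube([250, 1050, 150]);
translate([250, 0, 0]) cube([250, 1050, 300]);
translate([500, 0, 0]) cube([250, 1050, 450]);
translate([750, 0, 0]) cube([250, 1050, 600]);
translate([1000, 0, 0]) cube([250, 1050, 750]);


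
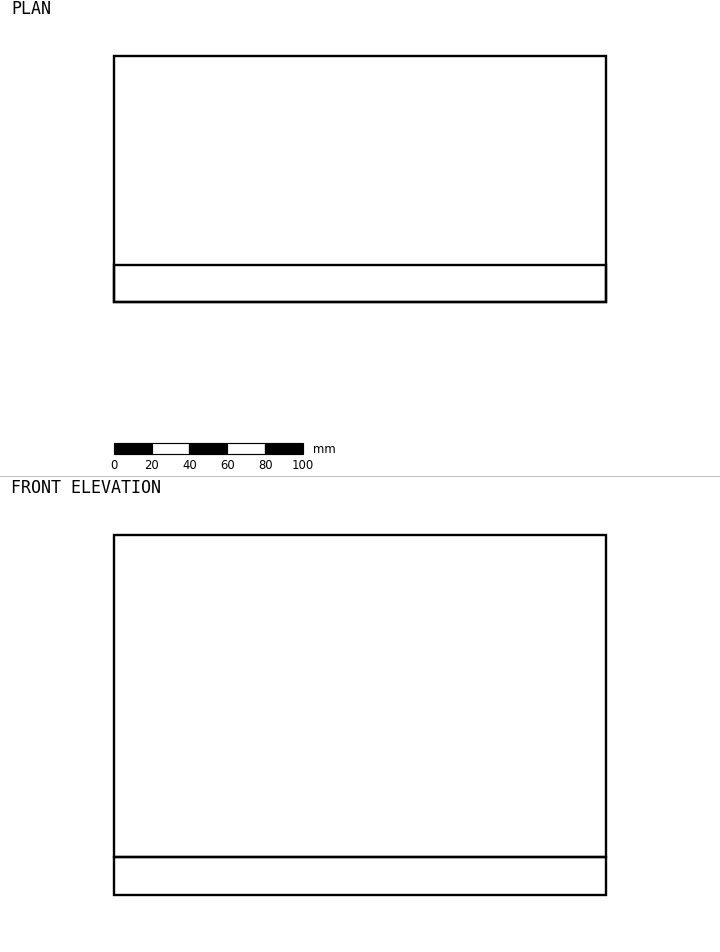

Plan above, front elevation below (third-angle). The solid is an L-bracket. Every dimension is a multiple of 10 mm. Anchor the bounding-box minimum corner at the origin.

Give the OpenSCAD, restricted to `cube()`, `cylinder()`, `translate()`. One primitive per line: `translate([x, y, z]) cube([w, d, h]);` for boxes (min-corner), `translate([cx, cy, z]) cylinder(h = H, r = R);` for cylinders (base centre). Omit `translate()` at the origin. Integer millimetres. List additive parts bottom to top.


cube([260, 130, 20]);
translate([0, 0, 20]) cube([260, 20, 170]);


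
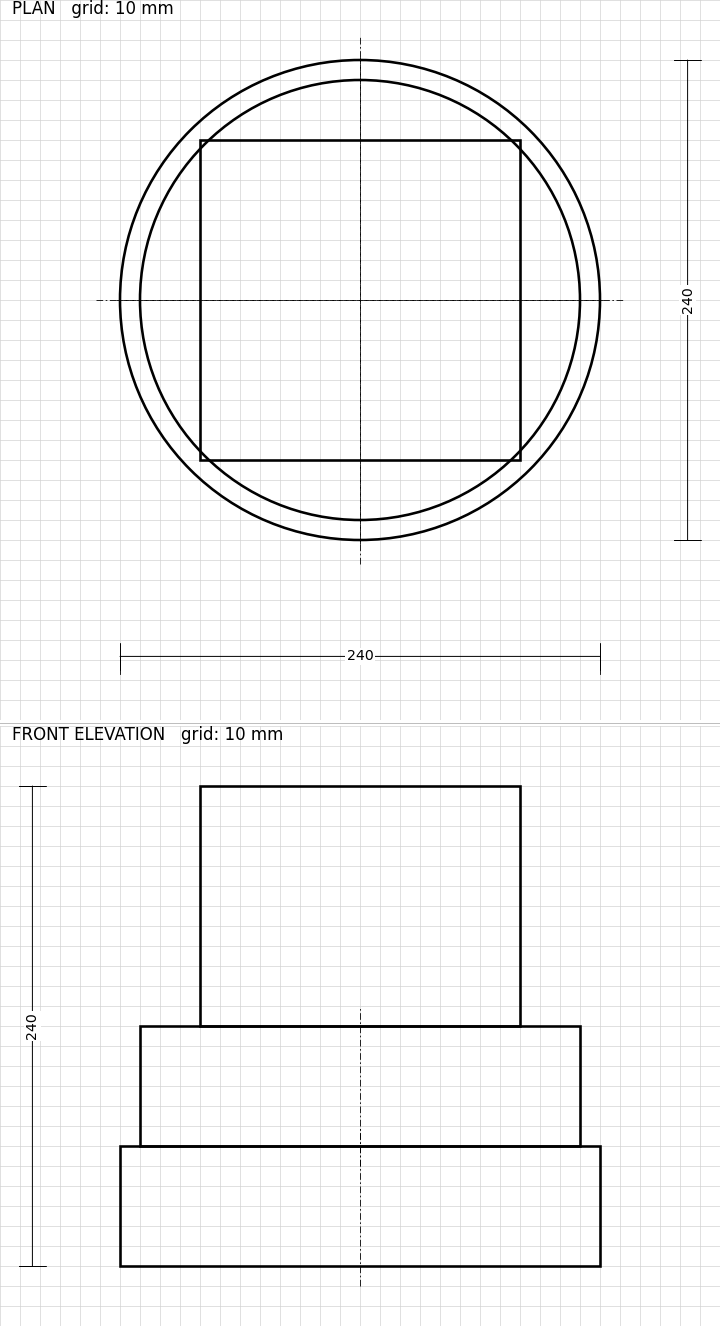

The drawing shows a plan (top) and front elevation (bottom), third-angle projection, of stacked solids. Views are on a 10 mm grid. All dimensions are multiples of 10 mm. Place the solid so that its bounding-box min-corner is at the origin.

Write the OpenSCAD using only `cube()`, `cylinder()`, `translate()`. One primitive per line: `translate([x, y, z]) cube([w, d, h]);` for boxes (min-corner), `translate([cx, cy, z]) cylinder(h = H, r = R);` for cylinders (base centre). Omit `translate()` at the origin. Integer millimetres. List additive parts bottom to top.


translate([120, 120, 0]) cylinder(h = 60, r = 120);
translate([120, 120, 60]) cylinder(h = 60, r = 110);
translate([40, 40, 120]) cube([160, 160, 120]);
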